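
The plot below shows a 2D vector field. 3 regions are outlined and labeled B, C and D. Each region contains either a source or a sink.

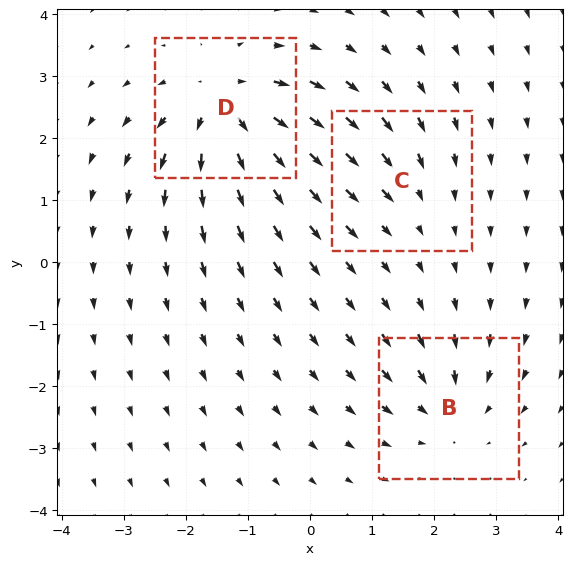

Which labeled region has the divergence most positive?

D

Divergence at each region's feature centre — B: about -4, C: about -2, D: about +6. Region D is most positive.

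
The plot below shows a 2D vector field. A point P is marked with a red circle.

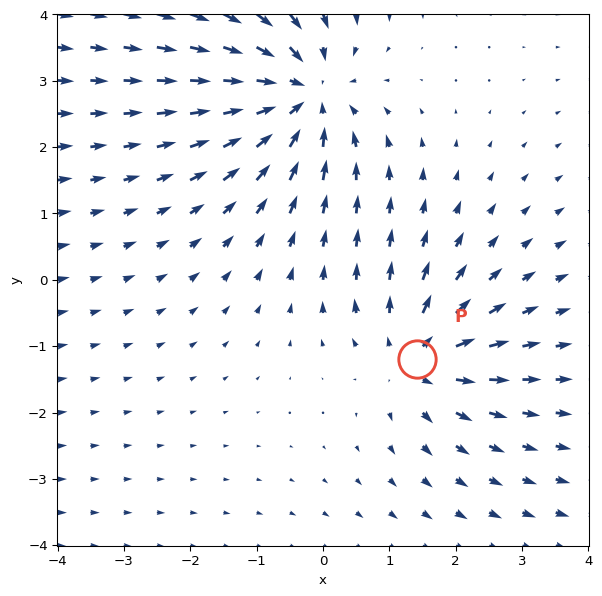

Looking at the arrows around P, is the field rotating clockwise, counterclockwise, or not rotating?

Near P at (1.4, -1.2) the arrows show no circulation. The curl there is ≈0.

not rotating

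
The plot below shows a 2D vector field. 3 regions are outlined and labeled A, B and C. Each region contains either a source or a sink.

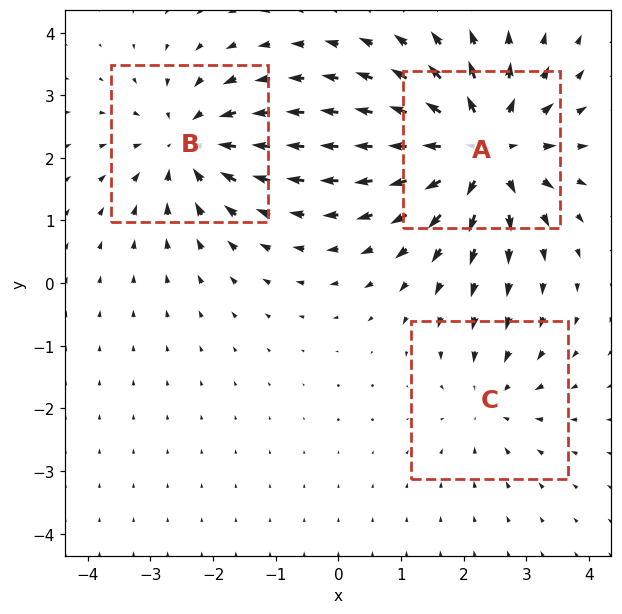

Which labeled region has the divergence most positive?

Divergence at each region's feature centre — A: about +5, B: about -4, C: about -2. Region A is most positive.

A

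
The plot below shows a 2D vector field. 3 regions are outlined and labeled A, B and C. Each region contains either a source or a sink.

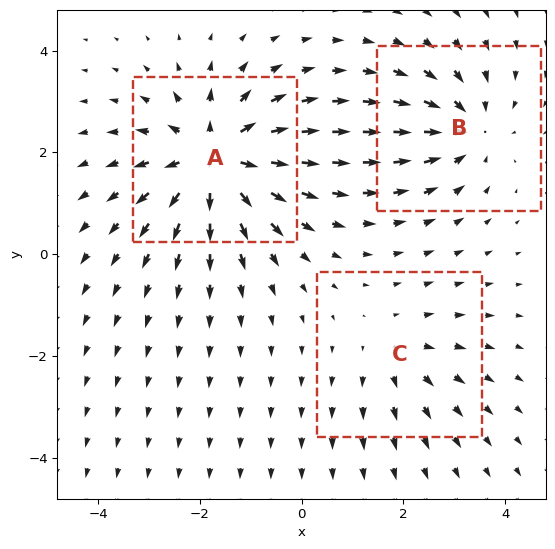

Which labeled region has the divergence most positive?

Divergence at each region's feature centre — A: about +5, B: about -3, C: about +2. Region A is most positive.

A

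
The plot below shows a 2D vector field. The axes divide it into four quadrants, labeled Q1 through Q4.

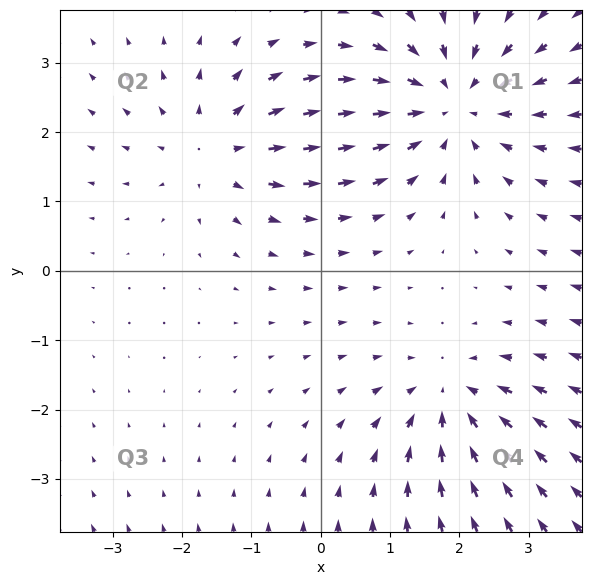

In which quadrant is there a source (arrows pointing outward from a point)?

Q2

The source sits at approximately (-1.5, 1.8), which lies in quadrant Q2. The divergence there is about +3, positive as expected for a source.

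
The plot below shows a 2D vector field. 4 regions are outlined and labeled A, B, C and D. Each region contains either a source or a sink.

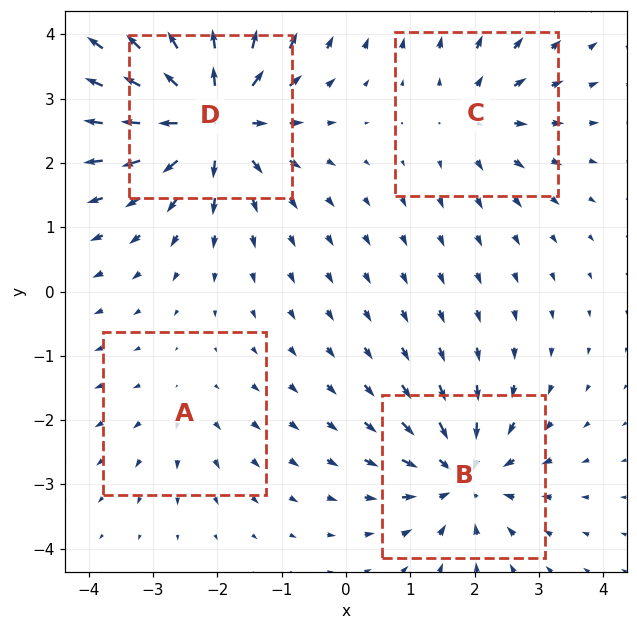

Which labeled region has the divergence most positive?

Divergence at each region's feature centre — A: about +2, B: about -6, C: about +4, D: about +9. Region D is most positive.

D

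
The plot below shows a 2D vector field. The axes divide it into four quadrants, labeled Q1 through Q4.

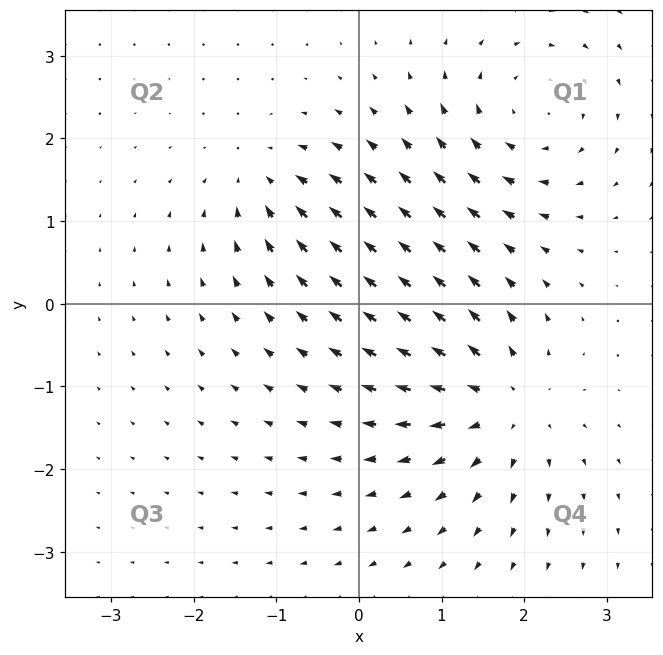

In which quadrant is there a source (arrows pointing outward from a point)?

The source sits at approximately (1.7, -1.2), which lies in quadrant Q4. The divergence there is about +5, positive as expected for a source.

Q4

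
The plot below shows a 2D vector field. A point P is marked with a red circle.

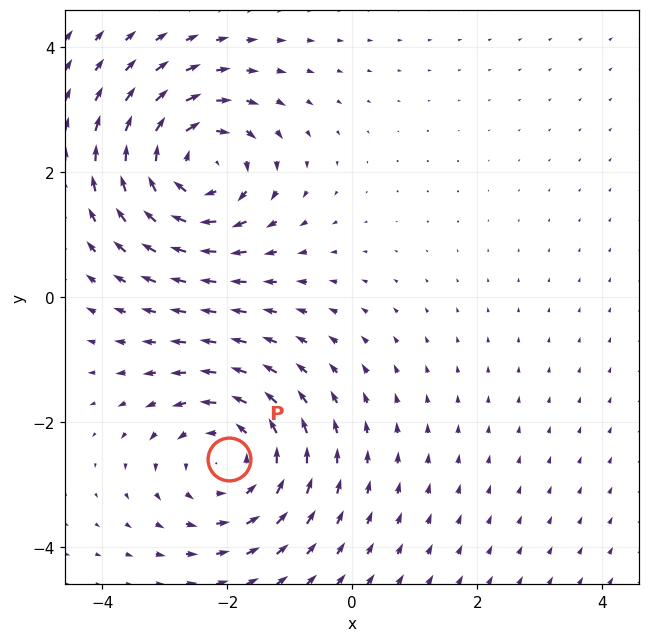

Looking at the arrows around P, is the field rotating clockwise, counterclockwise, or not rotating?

Near P at (-2.0, -2.6) the arrows circulate counterclockwise. The curl (z-component) there is about +3; positive curl means counterclockwise rotation.

counterclockwise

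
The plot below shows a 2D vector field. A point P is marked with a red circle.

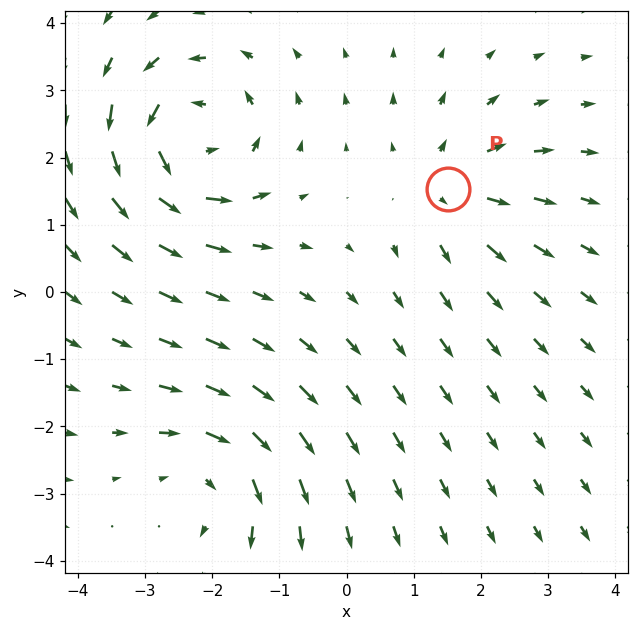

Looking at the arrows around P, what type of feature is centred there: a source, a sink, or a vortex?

At P (1.5, 1.5) the arrows spread outward. Divergence about +3, curl ≈0 — positive divergence with near-zero curl is a source.

source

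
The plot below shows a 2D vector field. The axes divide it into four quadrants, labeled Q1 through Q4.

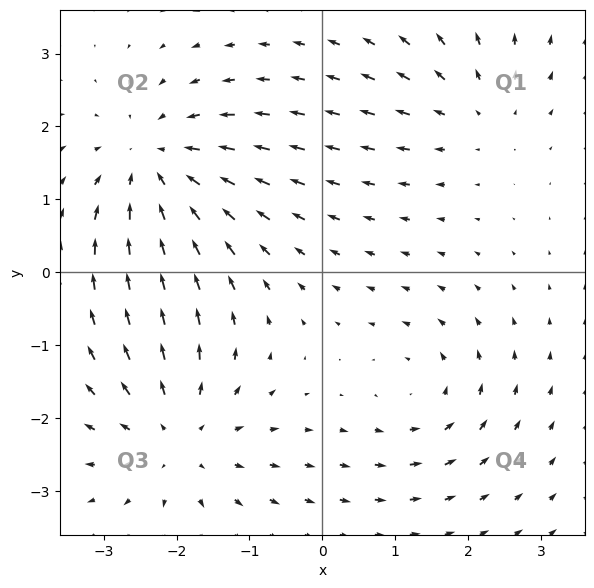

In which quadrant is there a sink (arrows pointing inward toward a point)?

Q2

The sink sits at approximately (-2.3, 1.5), which lies in quadrant Q2. The divergence there is about -5, negative as expected for a sink.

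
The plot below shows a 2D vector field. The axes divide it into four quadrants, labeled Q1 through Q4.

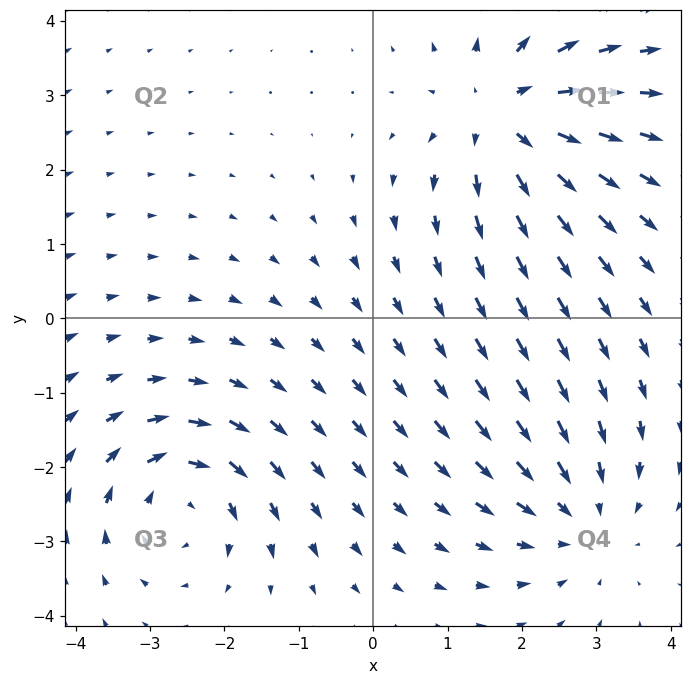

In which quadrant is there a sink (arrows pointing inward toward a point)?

The sink sits at approximately (2.8, -2.7), which lies in quadrant Q4. The divergence there is about -2, negative as expected for a sink.

Q4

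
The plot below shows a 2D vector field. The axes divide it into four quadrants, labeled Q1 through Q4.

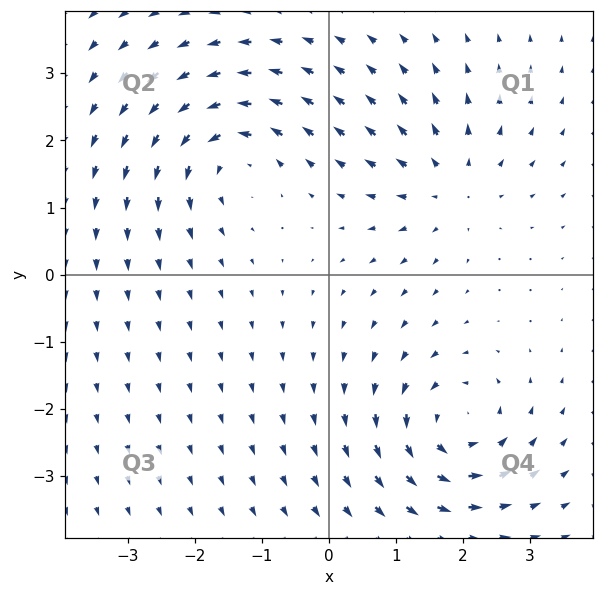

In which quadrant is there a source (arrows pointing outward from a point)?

The source sits at approximately (1.8, 1.3), which lies in quadrant Q1. The divergence there is about +4, positive as expected for a source.

Q1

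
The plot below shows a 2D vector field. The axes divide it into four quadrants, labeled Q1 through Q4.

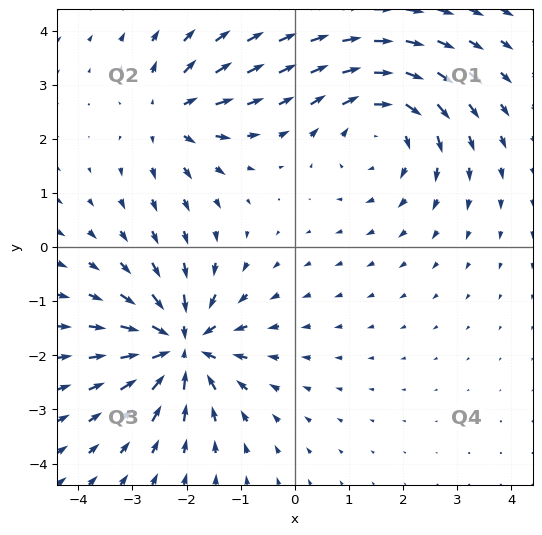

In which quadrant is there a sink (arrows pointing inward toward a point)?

The sink sits at approximately (-2.1, -1.8), which lies in quadrant Q3. The divergence there is about -6, negative as expected for a sink.

Q3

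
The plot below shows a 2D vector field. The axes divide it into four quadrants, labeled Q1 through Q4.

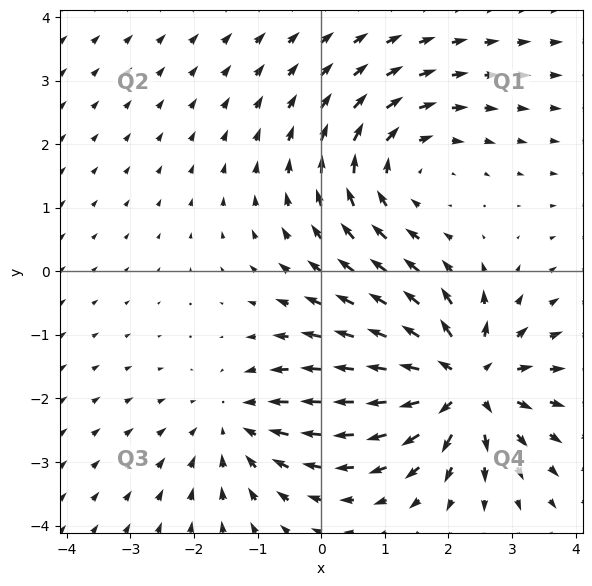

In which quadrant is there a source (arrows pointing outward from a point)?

Q4

The source sits at approximately (2.2, -1.7), which lies in quadrant Q4. The divergence there is about +6, positive as expected for a source.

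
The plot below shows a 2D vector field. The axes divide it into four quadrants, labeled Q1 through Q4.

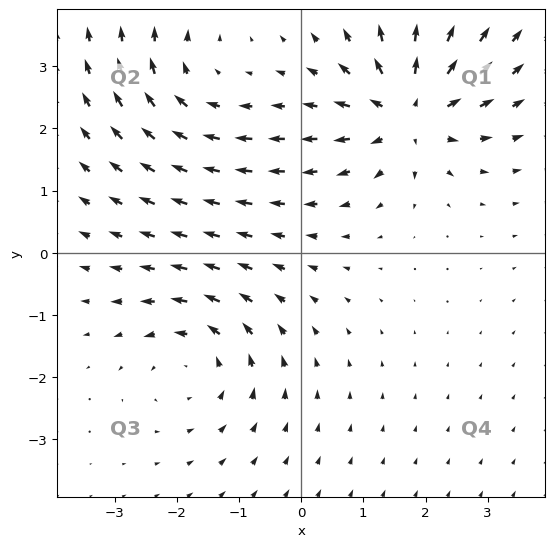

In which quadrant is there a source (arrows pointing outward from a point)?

The source sits at approximately (1.7, 2.3), which lies in quadrant Q1. The divergence there is about +5, positive as expected for a source.

Q1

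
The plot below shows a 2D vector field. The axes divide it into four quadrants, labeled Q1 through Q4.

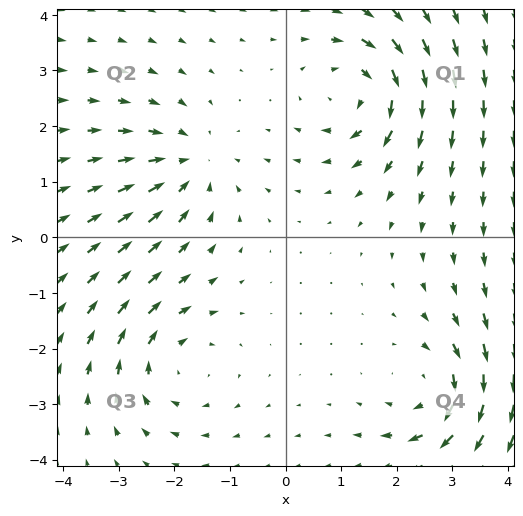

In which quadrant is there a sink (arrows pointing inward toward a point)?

Q2

The sink sits at approximately (-1.7, 1.3), which lies in quadrant Q2. The divergence there is about -3, negative as expected for a sink.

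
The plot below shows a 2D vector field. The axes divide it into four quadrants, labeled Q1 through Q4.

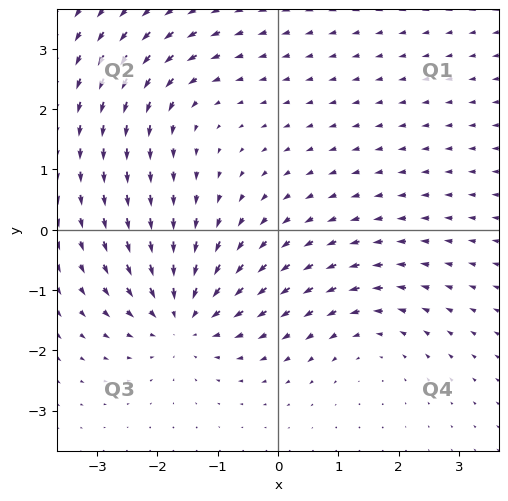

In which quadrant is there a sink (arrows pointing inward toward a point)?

The sink sits at approximately (-1.6, -1.4), which lies in quadrant Q3. The divergence there is about -5, negative as expected for a sink.

Q3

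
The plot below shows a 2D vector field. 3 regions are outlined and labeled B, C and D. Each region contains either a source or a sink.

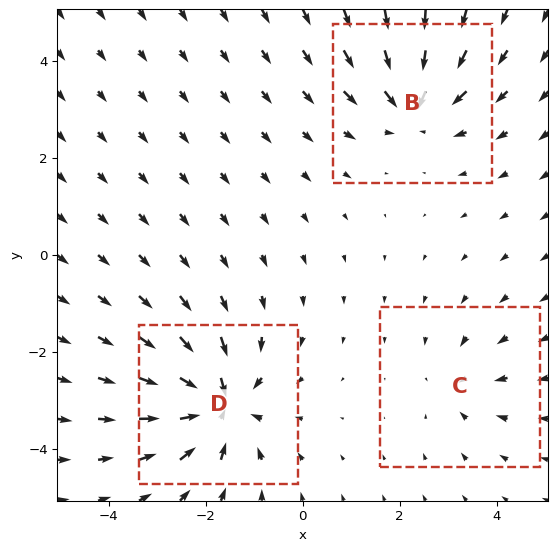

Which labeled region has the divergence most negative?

D

Divergence at each region's feature centre — B: about -4, C: about -2, D: about -5. Region D is most negative.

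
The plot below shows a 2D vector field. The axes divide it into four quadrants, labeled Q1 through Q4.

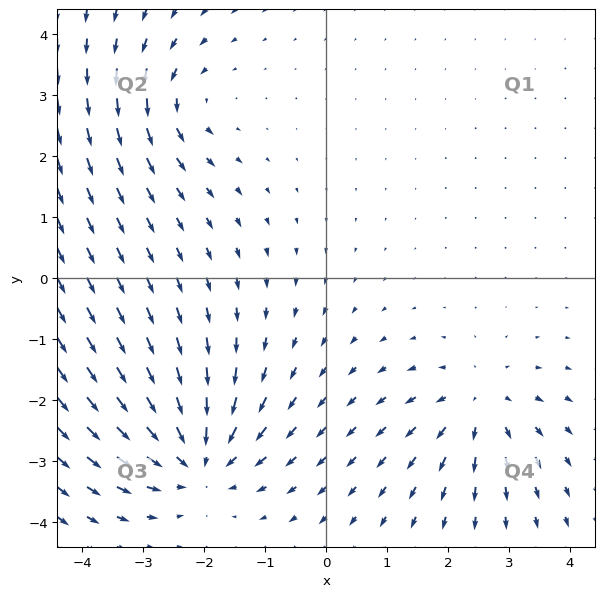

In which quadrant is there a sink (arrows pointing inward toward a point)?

Q3

The sink sits at approximately (-2.1, -3.0), which lies in quadrant Q3. The divergence there is about -5, negative as expected for a sink.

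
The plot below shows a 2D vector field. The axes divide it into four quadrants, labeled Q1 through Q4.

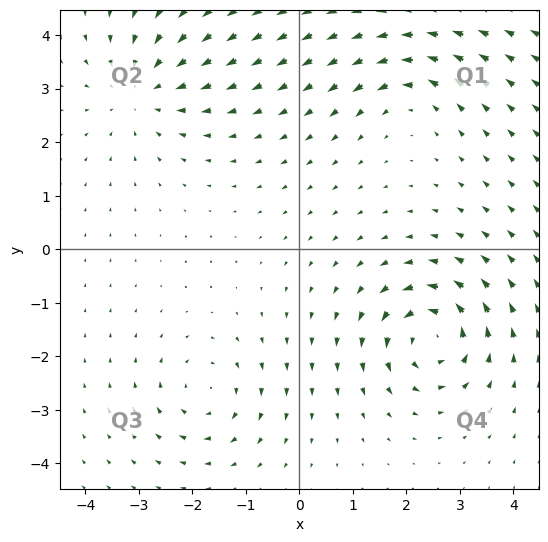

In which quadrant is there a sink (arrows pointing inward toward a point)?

Q2

The sink sits at approximately (-2.9, 3.0), which lies in quadrant Q2. The divergence there is about -4, negative as expected for a sink.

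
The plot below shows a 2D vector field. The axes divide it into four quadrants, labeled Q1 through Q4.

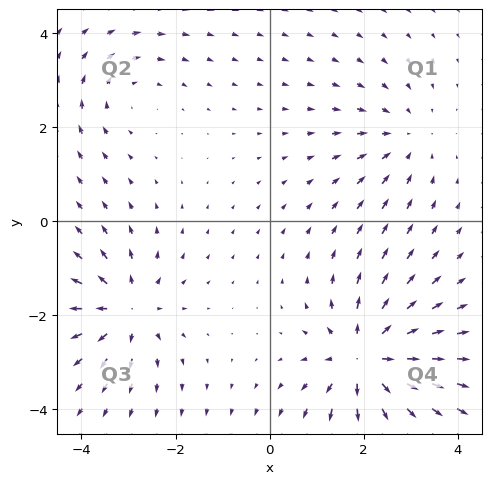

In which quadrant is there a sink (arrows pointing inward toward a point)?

Q1

The sink sits at approximately (2.9, 1.7), which lies in quadrant Q1. The divergence there is about -2, negative as expected for a sink.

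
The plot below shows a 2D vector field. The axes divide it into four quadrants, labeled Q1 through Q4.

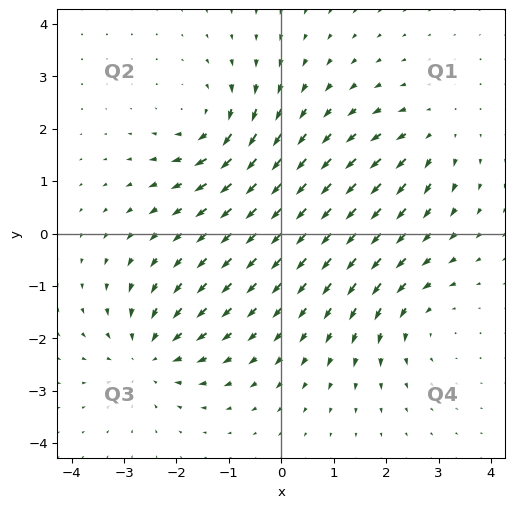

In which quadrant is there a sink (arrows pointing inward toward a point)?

Q3

The sink sits at approximately (-2.5, -2.3), which lies in quadrant Q3. The divergence there is about -5, negative as expected for a sink.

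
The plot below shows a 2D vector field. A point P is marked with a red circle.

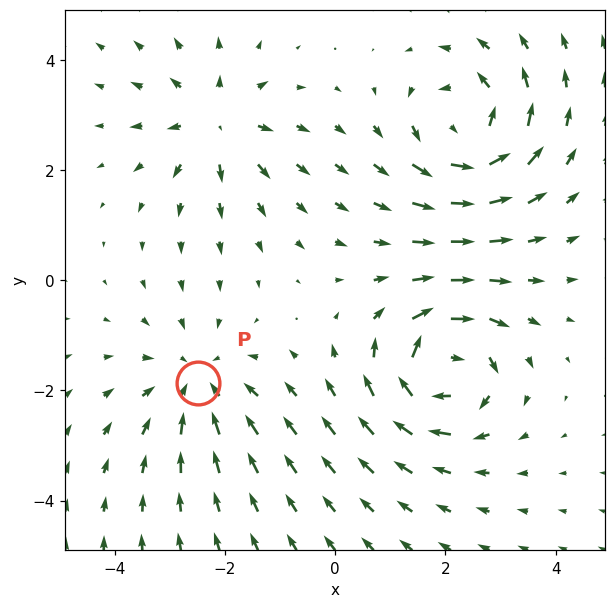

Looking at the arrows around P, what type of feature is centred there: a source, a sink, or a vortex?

At P (-2.5, -1.9) the arrows converge inward. Divergence about -3, curl ≈0 — negative divergence with near-zero curl is a sink.

sink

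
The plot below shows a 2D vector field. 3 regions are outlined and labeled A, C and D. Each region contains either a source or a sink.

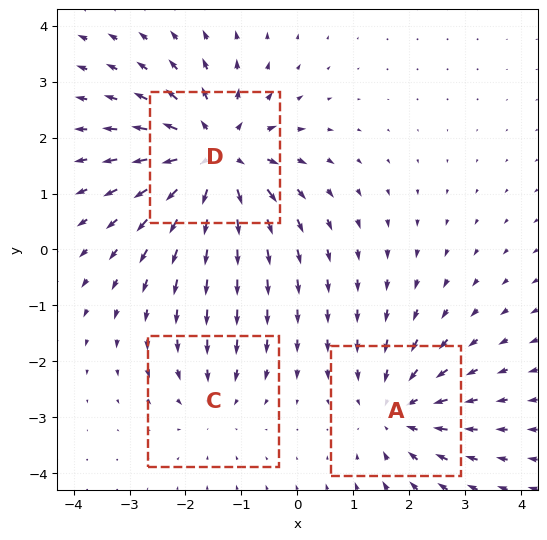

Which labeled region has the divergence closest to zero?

Divergence at each region's feature centre — A: about -3, C: about -2, D: about +5. Region C is closest to zero.

C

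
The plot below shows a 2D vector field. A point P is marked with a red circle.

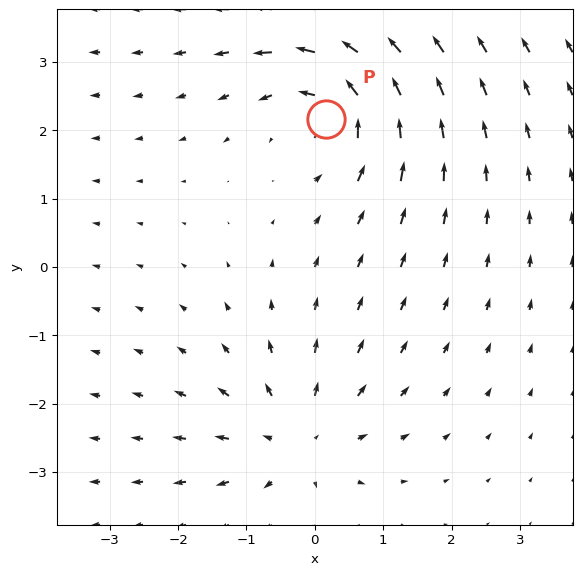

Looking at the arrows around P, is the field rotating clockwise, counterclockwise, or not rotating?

counterclockwise

Near P at (0.2, 2.2) the arrows circulate counterclockwise. The curl (z-component) there is about +5; positive curl means counterclockwise rotation.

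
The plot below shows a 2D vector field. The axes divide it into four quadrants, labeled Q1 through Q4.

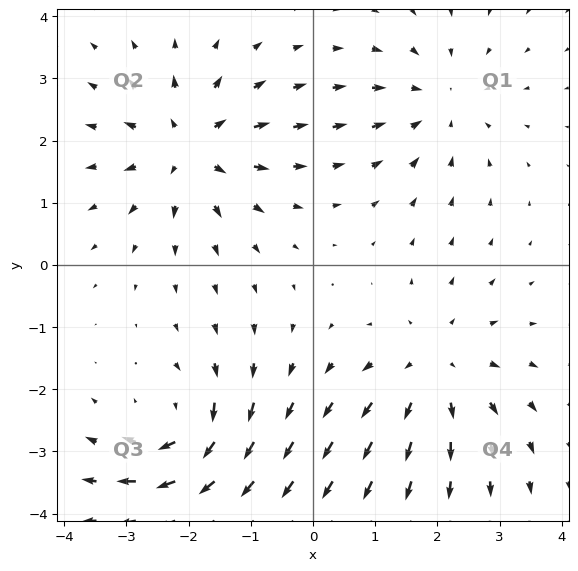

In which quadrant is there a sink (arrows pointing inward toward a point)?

Q1

The sink sits at approximately (2.0, 2.6), which lies in quadrant Q1. The divergence there is about -3, negative as expected for a sink.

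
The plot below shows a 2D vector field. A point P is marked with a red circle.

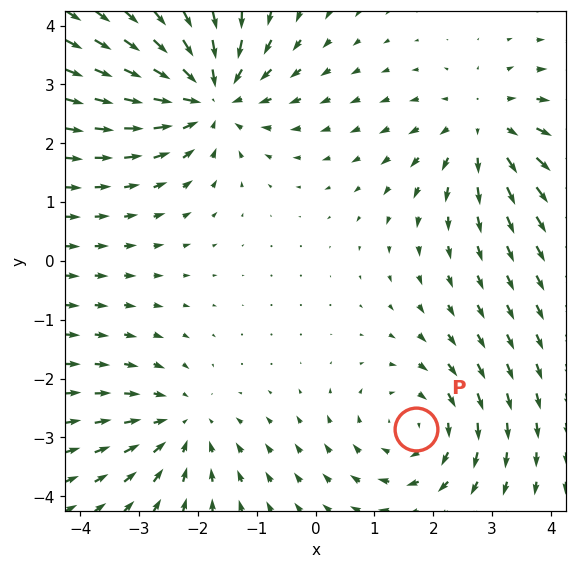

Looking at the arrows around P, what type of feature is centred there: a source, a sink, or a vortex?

vortex

At P (1.7, -2.9) the arrows circulate clockwise. Divergence ≈0, curl about -3 — near-zero divergence with nonzero curl is a vortex.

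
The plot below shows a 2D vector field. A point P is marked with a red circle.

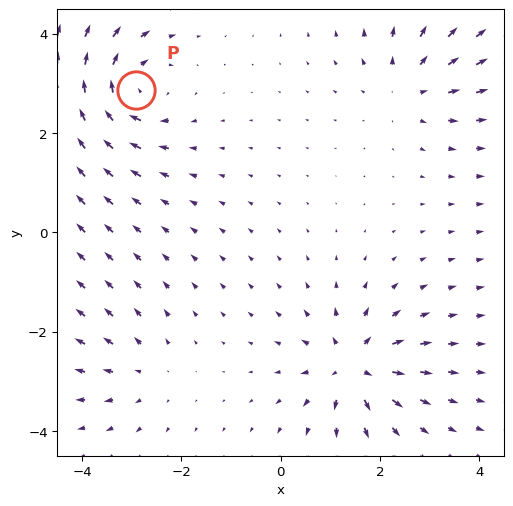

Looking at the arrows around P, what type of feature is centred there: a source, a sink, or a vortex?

At P (-2.9, 2.9) the arrows circulate clockwise. Divergence ≈0, curl about -6 — near-zero divergence with nonzero curl is a vortex.

vortex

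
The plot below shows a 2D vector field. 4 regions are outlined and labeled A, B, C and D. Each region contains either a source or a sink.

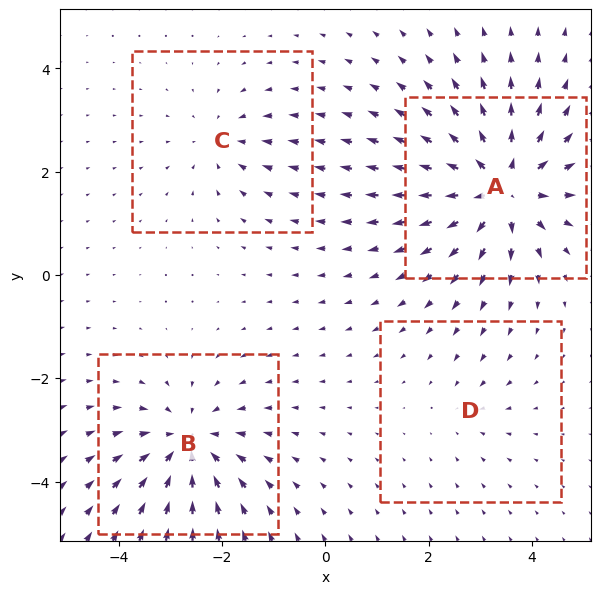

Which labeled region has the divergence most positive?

A

Divergence at each region's feature centre — A: about +7, B: about -6, C: about -3, D: about -2. Region A is most positive.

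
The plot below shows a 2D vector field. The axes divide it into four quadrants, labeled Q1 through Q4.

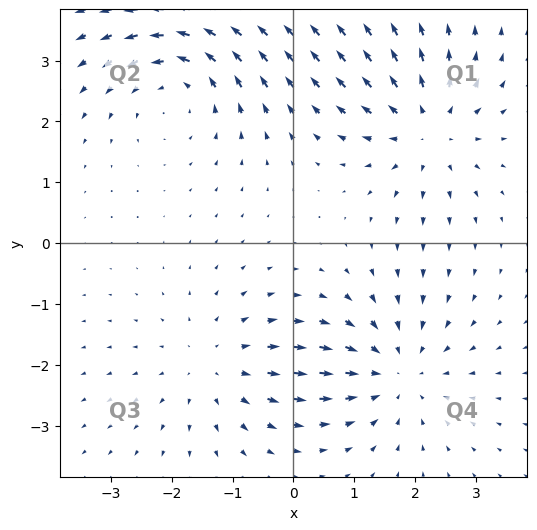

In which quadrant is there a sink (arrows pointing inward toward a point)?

Q4

The sink sits at approximately (1.7, -2.1), which lies in quadrant Q4. The divergence there is about -3, negative as expected for a sink.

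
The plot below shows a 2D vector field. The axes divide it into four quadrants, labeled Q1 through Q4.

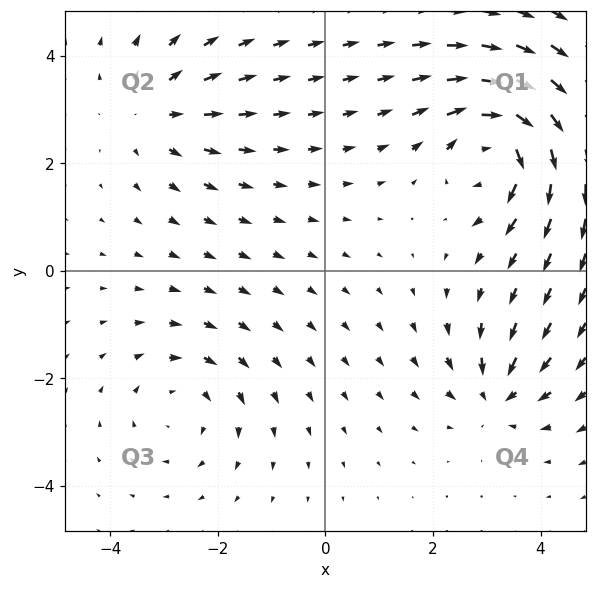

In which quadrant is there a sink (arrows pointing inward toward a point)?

Q4

The sink sits at approximately (3.2, -2.3), which lies in quadrant Q4. The divergence there is about -4, negative as expected for a sink.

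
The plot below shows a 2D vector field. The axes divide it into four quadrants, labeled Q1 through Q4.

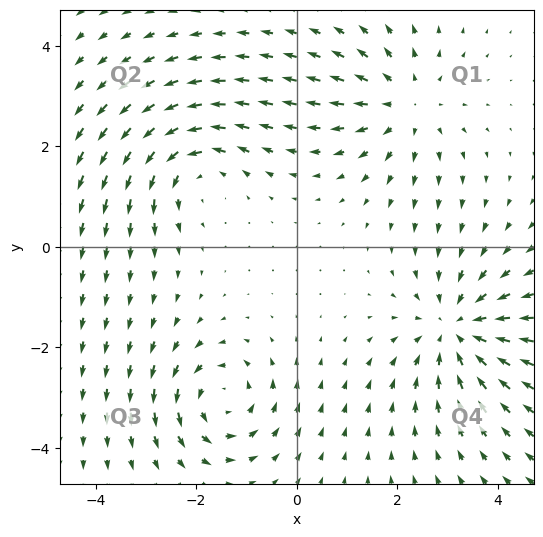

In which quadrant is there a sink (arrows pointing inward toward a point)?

Q4

The sink sits at approximately (3.2, -1.6), which lies in quadrant Q4. The divergence there is about -3, negative as expected for a sink.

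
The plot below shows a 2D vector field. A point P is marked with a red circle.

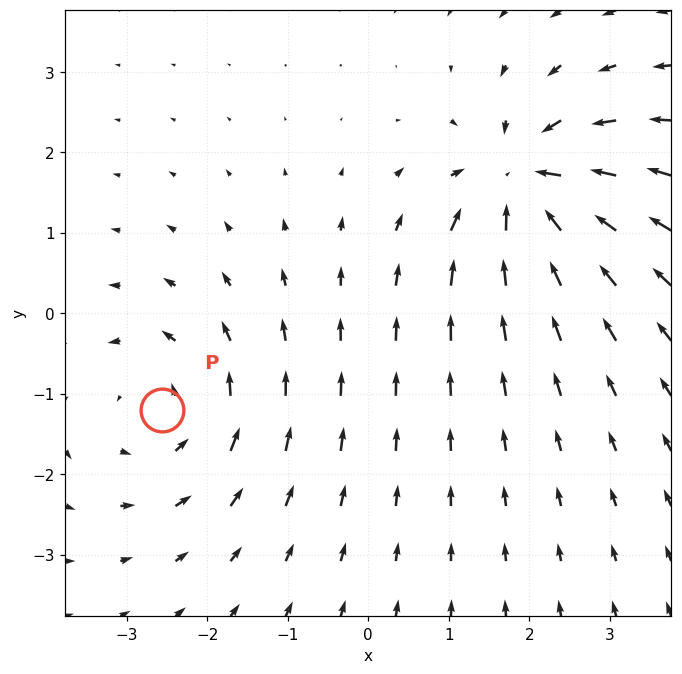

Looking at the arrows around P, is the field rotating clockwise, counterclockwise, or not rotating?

counterclockwise

Near P at (-2.6, -1.2) the arrows circulate counterclockwise. The curl (z-component) there is about +4; positive curl means counterclockwise rotation.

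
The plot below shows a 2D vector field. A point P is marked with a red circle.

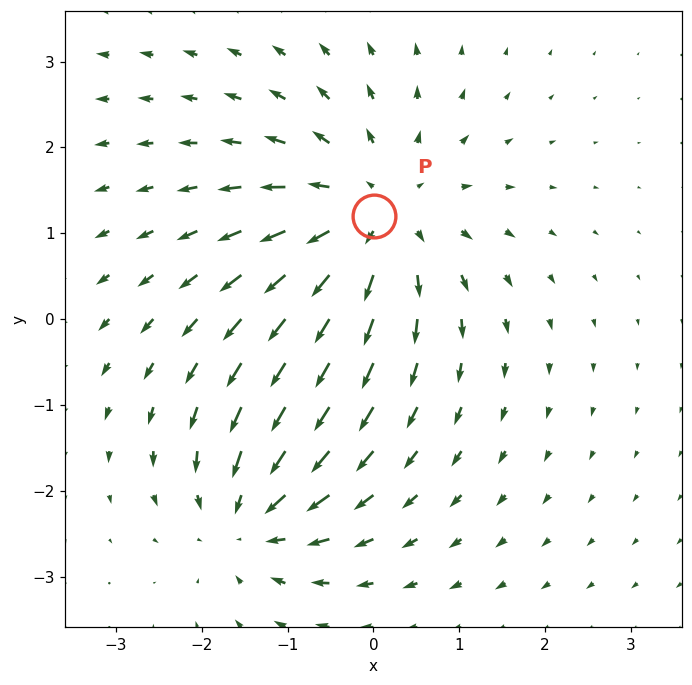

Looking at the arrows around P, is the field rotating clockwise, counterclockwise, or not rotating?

not rotating

Near P at (0.0, 1.2) the arrows show no circulation. The curl there is ≈0.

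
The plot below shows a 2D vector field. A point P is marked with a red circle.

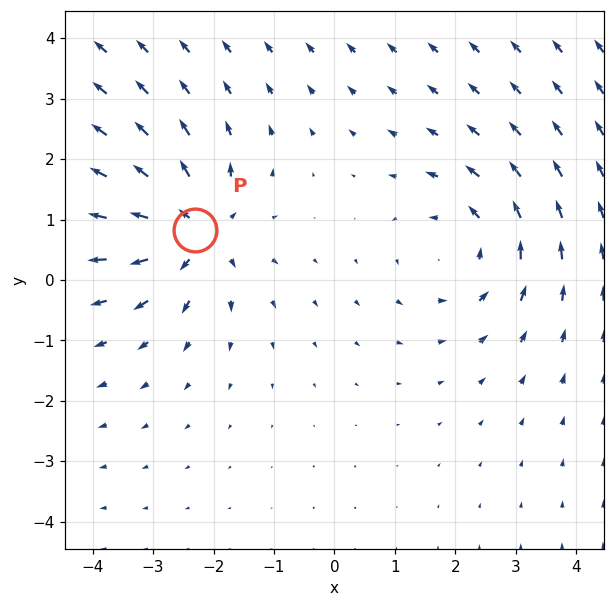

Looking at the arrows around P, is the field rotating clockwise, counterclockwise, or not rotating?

not rotating

Near P at (-2.3, 0.8) the arrows show no circulation. The curl there is ≈0.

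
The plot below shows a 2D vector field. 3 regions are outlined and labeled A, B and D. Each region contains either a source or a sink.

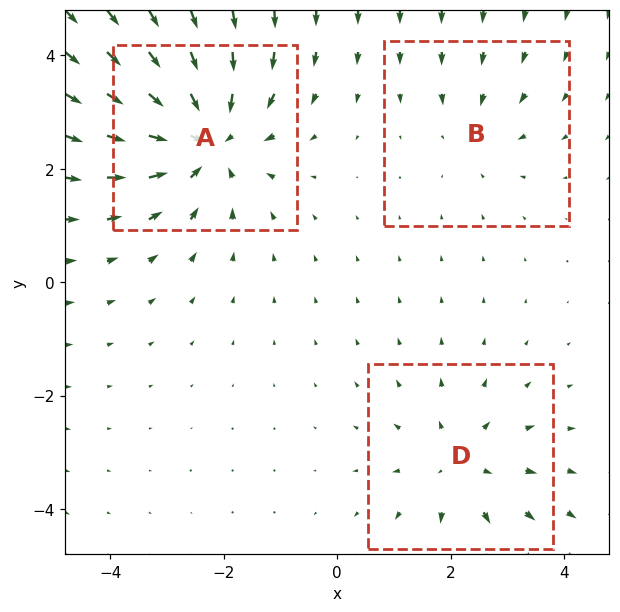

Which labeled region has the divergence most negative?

A

Divergence at each region's feature centre — A: about -5, B: about -2, D: about +3. Region A is most negative.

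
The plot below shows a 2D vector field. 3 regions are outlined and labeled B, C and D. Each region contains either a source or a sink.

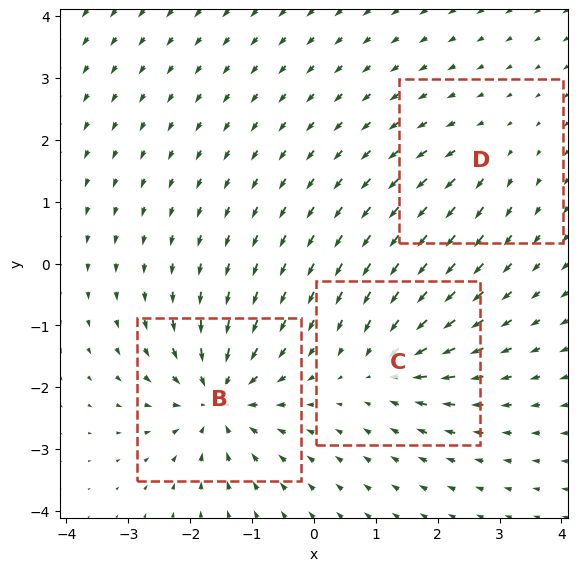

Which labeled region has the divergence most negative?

B

Divergence at each region's feature centre — B: about -6, C: about -4, D: about +2. Region B is most negative.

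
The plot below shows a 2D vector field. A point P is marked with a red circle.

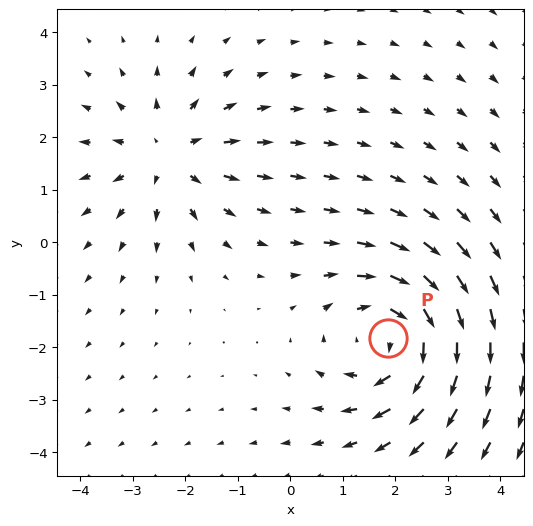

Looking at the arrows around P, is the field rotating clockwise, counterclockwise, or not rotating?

clockwise

Near P at (1.9, -1.8) the arrows circulate clockwise. The curl (z-component) there is about -4; negative curl means clockwise rotation.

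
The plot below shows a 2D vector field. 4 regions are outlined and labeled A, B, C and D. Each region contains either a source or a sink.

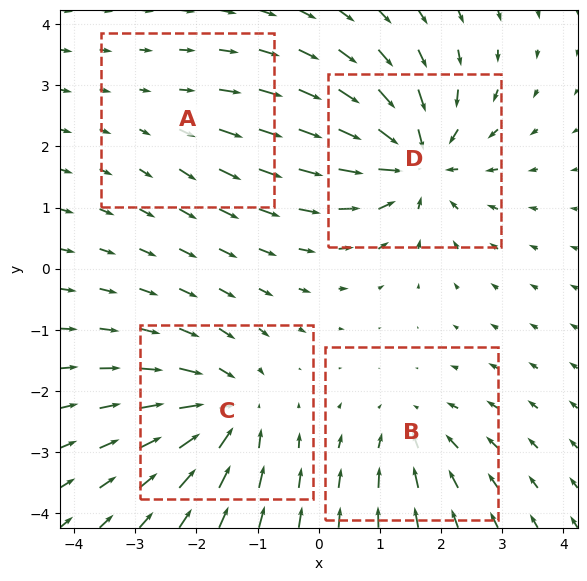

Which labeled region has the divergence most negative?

D

Divergence at each region's feature centre — A: about +2, B: about -4, C: about -6, D: about -7. Region D is most negative.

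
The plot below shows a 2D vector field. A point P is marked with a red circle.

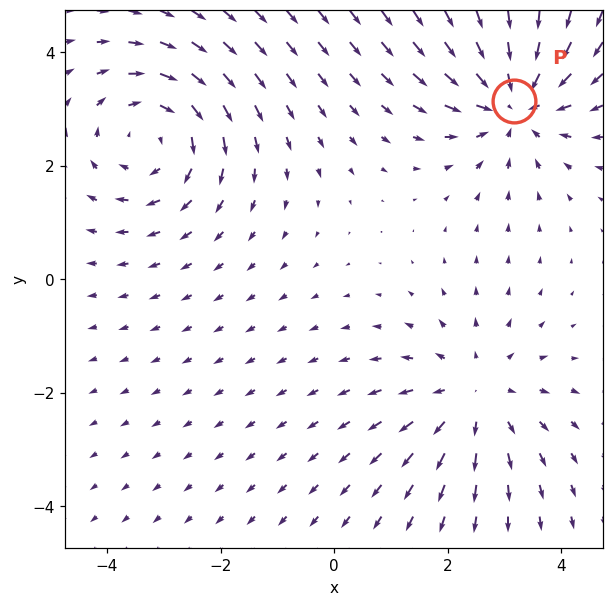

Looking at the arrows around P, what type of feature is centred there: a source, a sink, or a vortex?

sink

At P (3.2, 3.1) the arrows converge inward. Divergence about -5, curl ≈0 — negative divergence with near-zero curl is a sink.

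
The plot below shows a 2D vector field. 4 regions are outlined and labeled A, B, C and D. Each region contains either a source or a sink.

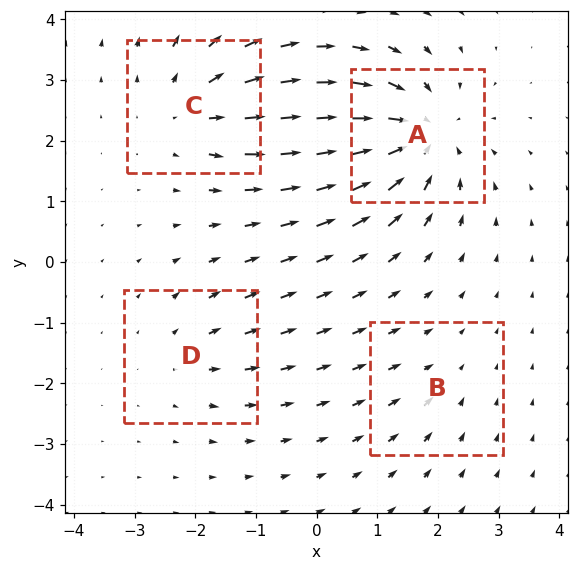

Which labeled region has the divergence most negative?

Divergence at each region's feature centre — A: about -7, B: about -2, C: about +5, D: about +3. Region A is most negative.

A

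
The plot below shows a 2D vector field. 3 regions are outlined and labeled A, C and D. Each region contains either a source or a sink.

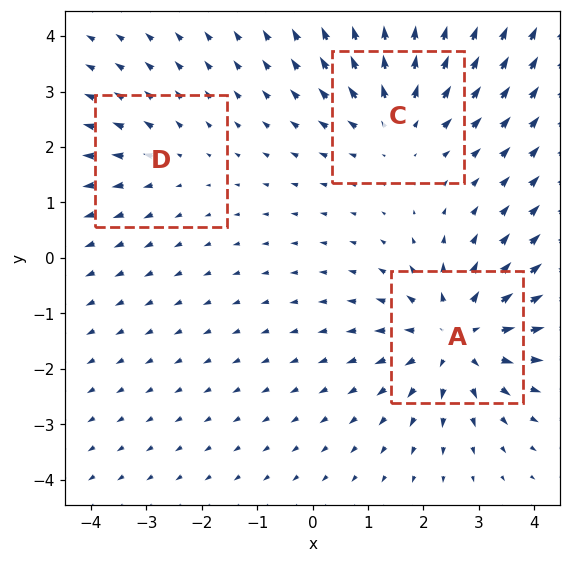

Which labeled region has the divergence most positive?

Divergence at each region's feature centre — A: about +4, C: about +3, D: about +2. Region A is most positive.

A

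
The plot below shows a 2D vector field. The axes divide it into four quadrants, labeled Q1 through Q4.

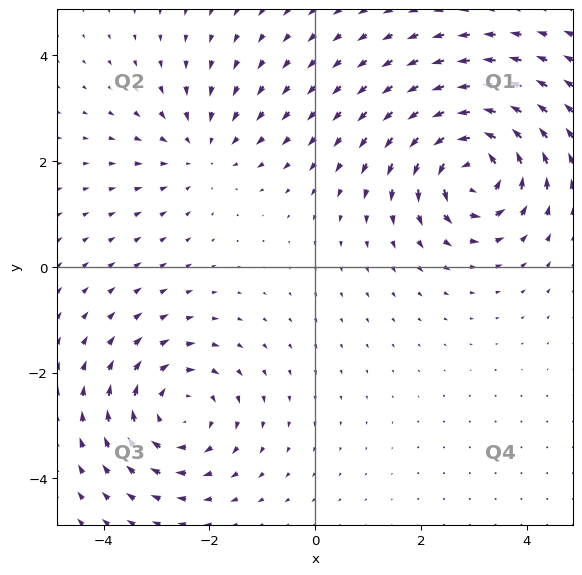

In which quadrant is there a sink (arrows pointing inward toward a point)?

The sink sits at approximately (-2.1, 2.2), which lies in quadrant Q2. The divergence there is about -3, negative as expected for a sink.

Q2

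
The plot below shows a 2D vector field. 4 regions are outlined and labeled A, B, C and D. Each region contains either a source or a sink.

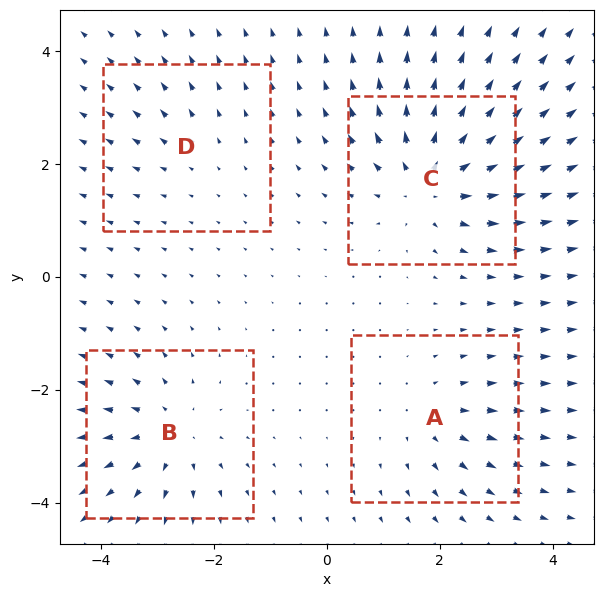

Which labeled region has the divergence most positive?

C

Divergence at each region's feature centre — A: about +4, B: about +5, C: about +7, D: about +2. Region C is most positive.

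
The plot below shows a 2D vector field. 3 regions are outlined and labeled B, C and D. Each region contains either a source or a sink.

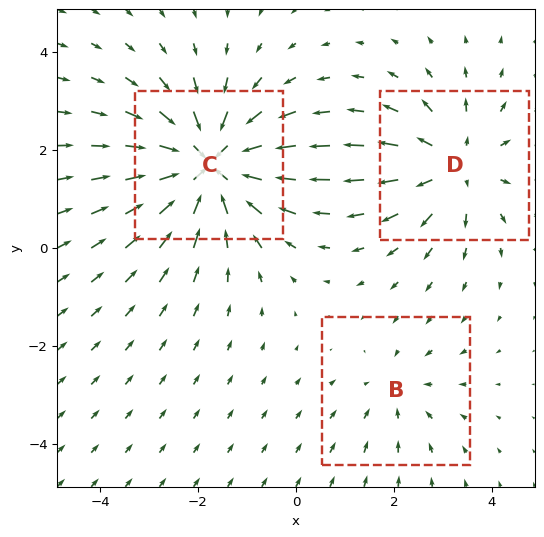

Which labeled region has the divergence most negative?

Divergence at each region's feature centre — B: about -2, C: about -5, D: about +3. Region C is most negative.

C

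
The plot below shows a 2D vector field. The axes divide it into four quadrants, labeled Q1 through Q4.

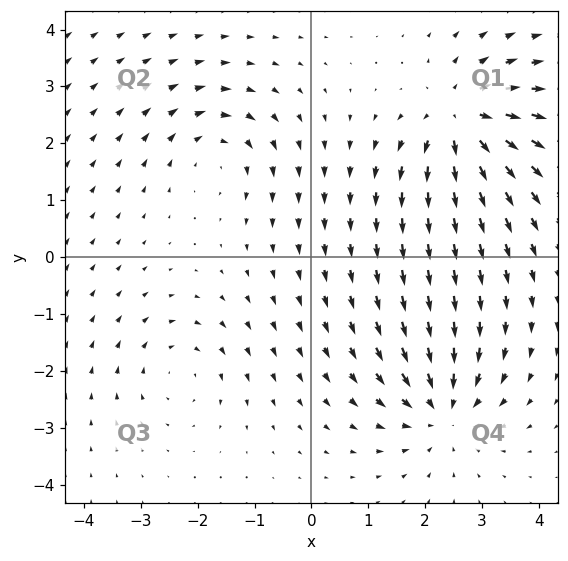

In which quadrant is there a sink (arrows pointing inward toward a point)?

The sink sits at approximately (2.3, -2.7), which lies in quadrant Q4. The divergence there is about -5, negative as expected for a sink.

Q4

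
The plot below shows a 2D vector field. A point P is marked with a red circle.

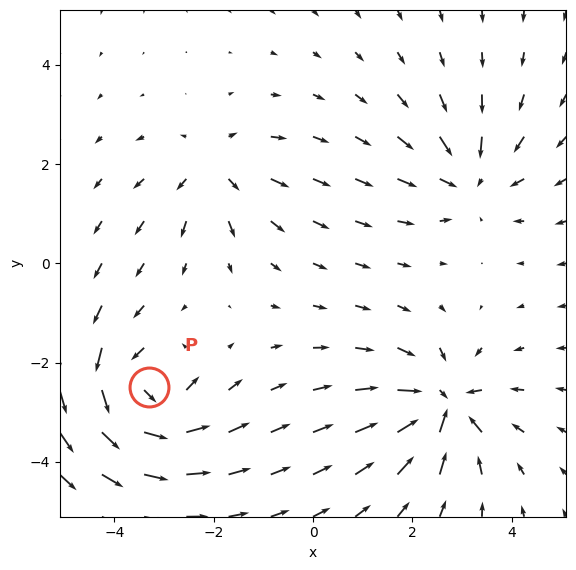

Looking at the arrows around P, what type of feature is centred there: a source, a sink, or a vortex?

At P (-3.3, -2.5) the arrows circulate counterclockwise. Divergence ≈0, curl about +5 — near-zero divergence with nonzero curl is a vortex.

vortex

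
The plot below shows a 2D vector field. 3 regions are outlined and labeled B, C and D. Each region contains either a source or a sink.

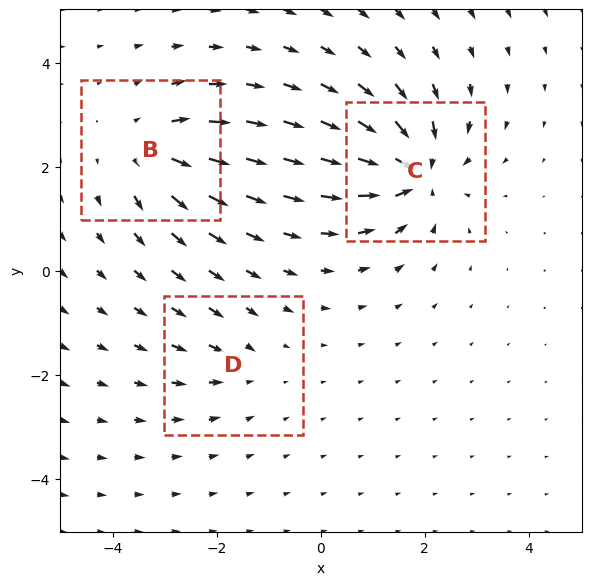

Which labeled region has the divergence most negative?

C

Divergence at each region's feature centre — B: about +4, C: about -6, D: about -2. Region C is most negative.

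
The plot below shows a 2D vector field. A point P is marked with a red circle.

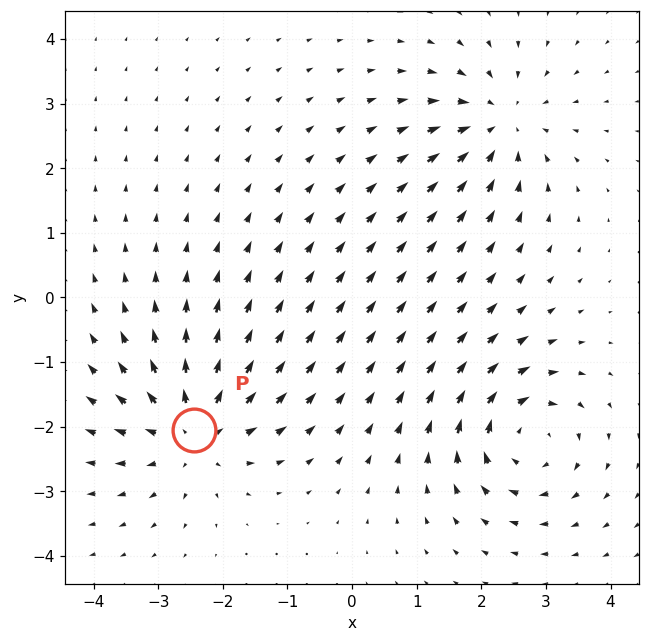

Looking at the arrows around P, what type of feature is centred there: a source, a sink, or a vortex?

At P (-2.4, -2.1) the arrows spread outward. Divergence about +6, curl ≈0 — positive divergence with near-zero curl is a source.

source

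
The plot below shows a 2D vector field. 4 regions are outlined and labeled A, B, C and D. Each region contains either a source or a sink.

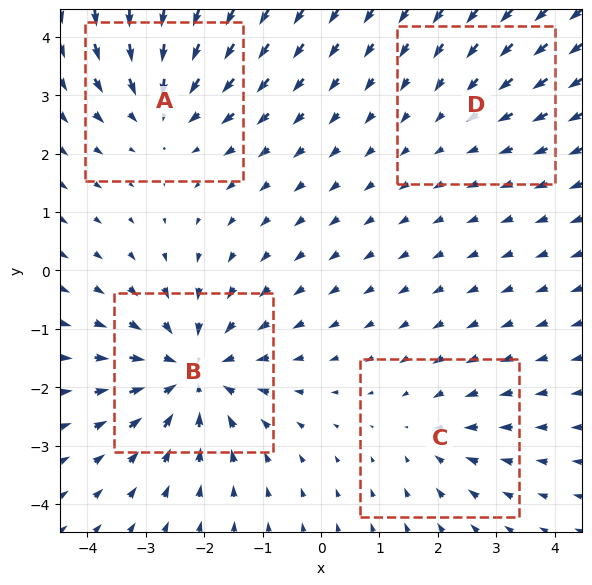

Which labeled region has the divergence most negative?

Divergence at each region's feature centre — A: about -4, B: about -6, C: about -3, D: about -2. Region B is most negative.

B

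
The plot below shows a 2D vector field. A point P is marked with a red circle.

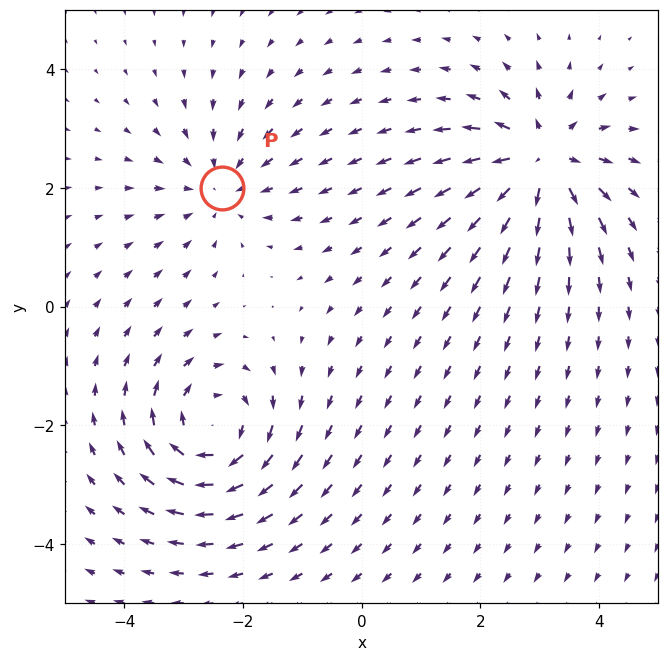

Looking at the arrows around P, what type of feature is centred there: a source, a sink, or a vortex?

At P (-2.4, 2.0) the arrows converge inward. Divergence about -3, curl ≈0 — negative divergence with near-zero curl is a sink.

sink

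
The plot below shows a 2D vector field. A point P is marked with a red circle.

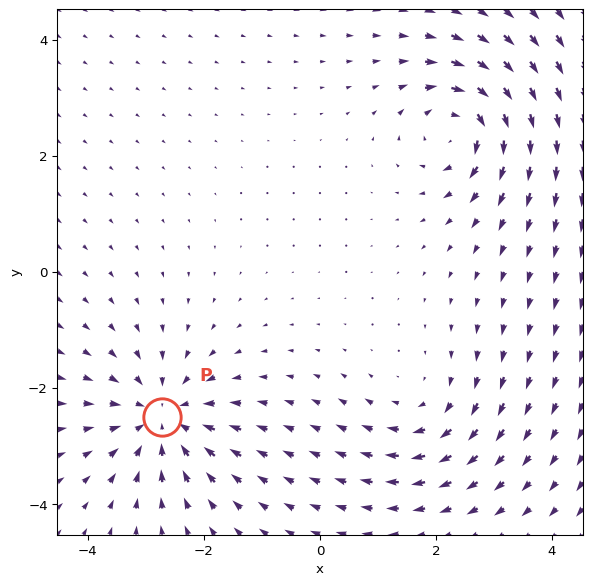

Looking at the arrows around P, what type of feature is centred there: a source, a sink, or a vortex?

At P (-2.7, -2.5) the arrows converge inward. Divergence about -5, curl ≈0 — negative divergence with near-zero curl is a sink.

sink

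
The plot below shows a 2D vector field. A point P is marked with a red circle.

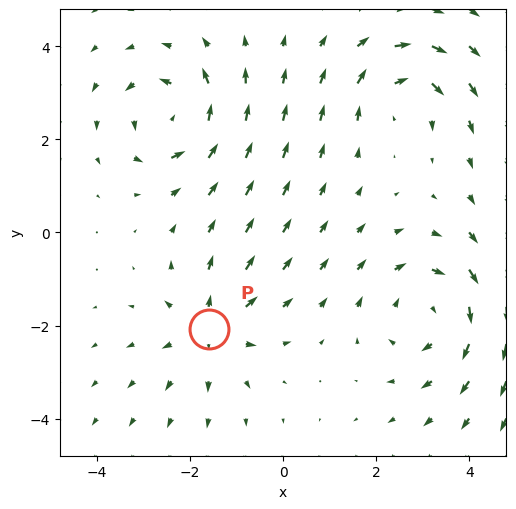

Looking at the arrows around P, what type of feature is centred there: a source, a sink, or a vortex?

At P (-1.6, -2.1) the arrows spread outward. Divergence about +4, curl ≈0 — positive divergence with near-zero curl is a source.

source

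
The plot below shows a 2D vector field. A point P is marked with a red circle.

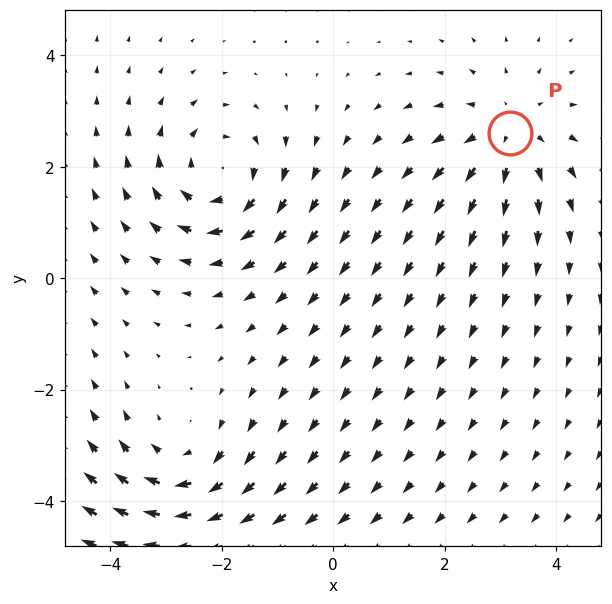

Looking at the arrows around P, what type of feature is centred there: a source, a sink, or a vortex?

At P (3.2, 2.6) the arrows spread outward. Divergence about +4, curl ≈0 — positive divergence with near-zero curl is a source.

source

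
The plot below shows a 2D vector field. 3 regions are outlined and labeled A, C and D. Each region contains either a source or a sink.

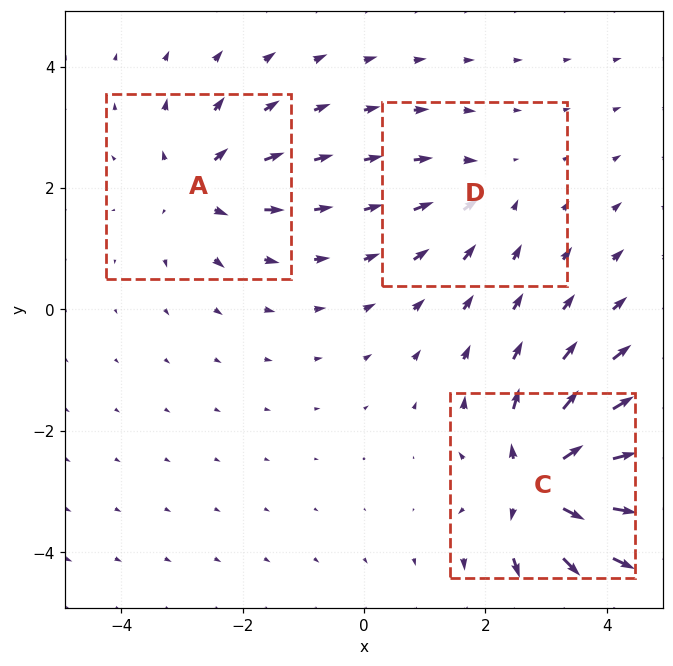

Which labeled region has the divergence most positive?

Divergence at each region's feature centre — A: about +4, C: about +6, D: about -2. Region C is most positive.

C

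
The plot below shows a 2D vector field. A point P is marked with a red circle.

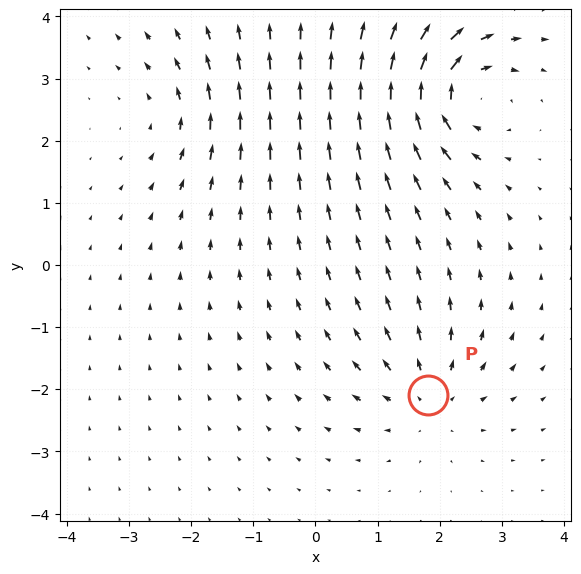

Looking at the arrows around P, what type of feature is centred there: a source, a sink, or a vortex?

source

At P (1.8, -2.1) the arrows spread outward. Divergence about +4, curl ≈0 — positive divergence with near-zero curl is a source.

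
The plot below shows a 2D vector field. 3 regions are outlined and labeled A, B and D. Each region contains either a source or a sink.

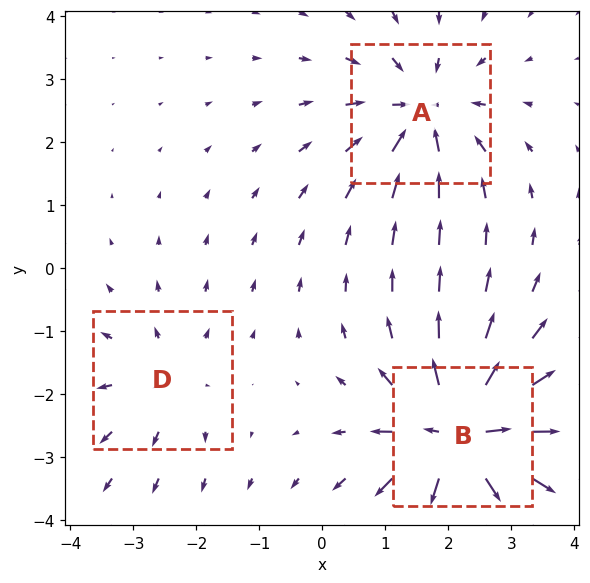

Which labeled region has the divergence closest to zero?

D

Divergence at each region's feature centre — A: about -4, B: about +6, D: about +2. Region D is closest to zero.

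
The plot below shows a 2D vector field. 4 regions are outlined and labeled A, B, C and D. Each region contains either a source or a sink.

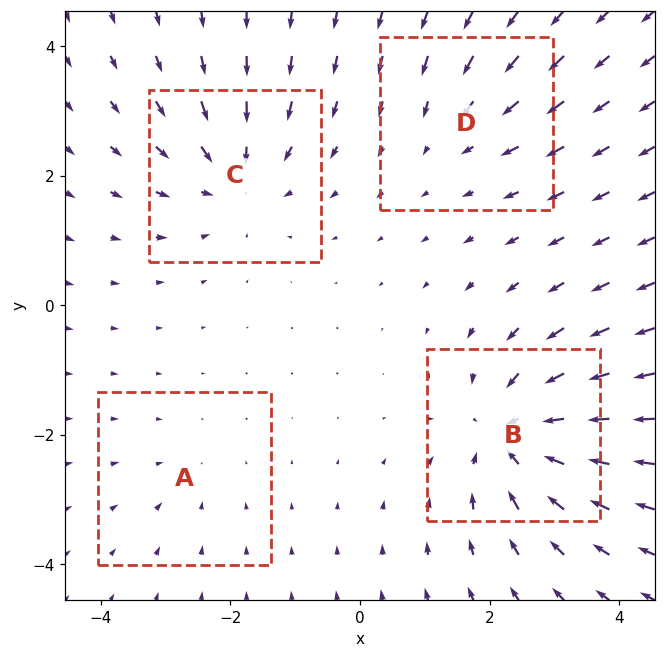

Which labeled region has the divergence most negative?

Divergence at each region's feature centre — A: about -2, B: about -6, C: about -5, D: about -3. Region B is most negative.

B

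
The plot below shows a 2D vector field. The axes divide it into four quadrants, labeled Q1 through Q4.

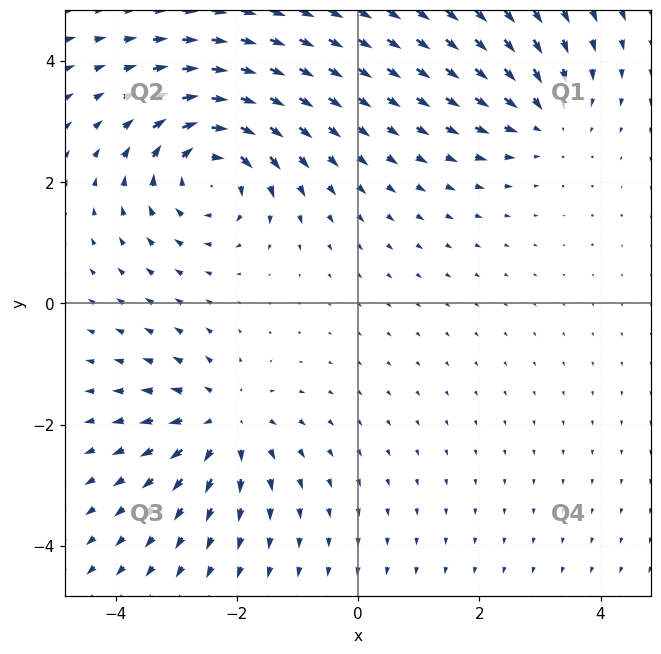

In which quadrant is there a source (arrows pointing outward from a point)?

The source sits at approximately (-2.2, -2.0), which lies in quadrant Q3. The divergence there is about +4, positive as expected for a source.

Q3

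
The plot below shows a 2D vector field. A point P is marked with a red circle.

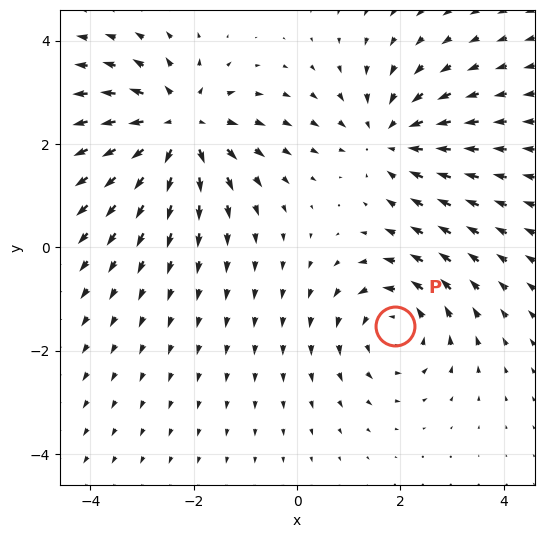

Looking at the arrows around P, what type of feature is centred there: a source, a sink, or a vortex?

vortex

At P (1.9, -1.5) the arrows circulate counterclockwise. Divergence ≈0, curl about +3 — near-zero divergence with nonzero curl is a vortex.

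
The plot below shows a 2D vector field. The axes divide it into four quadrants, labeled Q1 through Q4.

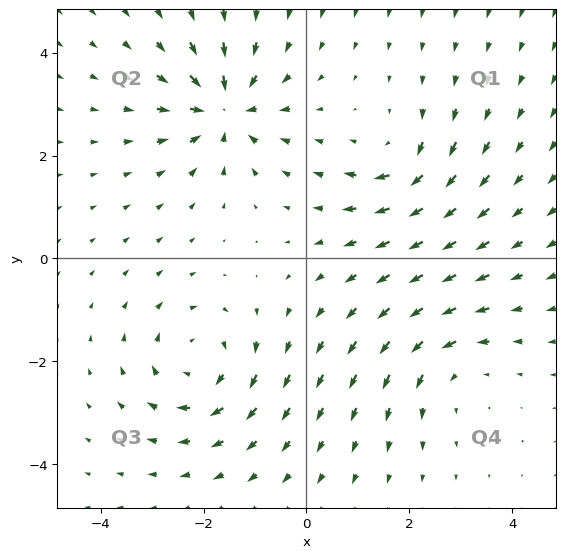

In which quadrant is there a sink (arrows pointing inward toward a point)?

The sink sits at approximately (-1.6, 2.9), which lies in quadrant Q2. The divergence there is about -5, negative as expected for a sink.

Q2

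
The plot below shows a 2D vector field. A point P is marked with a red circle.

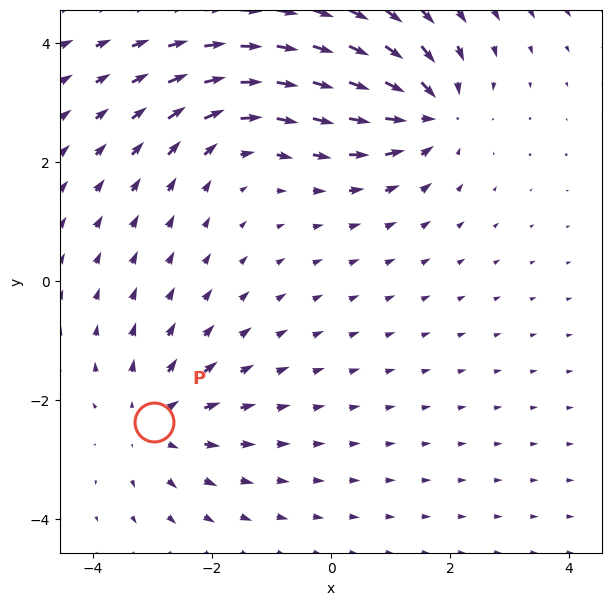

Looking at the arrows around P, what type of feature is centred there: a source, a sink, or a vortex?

source

At P (-3.0, -2.4) the arrows spread outward. Divergence about +3, curl ≈0 — positive divergence with near-zero curl is a source.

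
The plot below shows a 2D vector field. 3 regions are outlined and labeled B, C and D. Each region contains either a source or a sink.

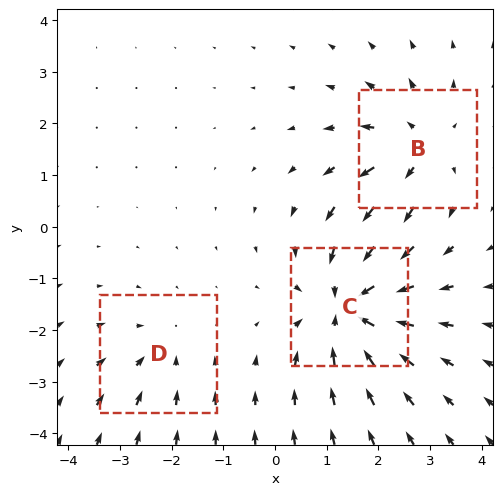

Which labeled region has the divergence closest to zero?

D

Divergence at each region's feature centre — B: about +3, C: about -5, D: about -2. Region D is closest to zero.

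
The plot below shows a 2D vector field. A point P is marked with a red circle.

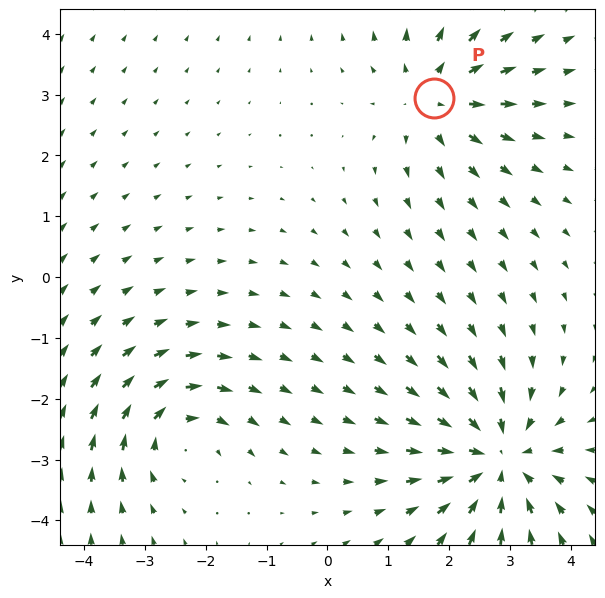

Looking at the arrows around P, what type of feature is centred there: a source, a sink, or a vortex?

source

At P (1.8, 2.9) the arrows spread outward. Divergence about +4, curl ≈0 — positive divergence with near-zero curl is a source.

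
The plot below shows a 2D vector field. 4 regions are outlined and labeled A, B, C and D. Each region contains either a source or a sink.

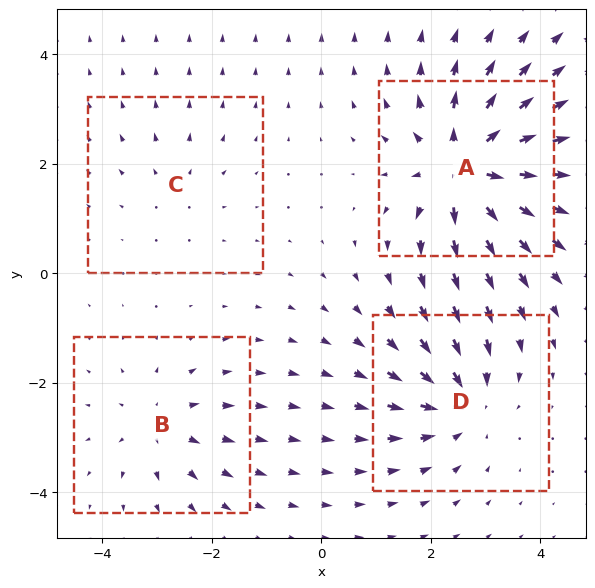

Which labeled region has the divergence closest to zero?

C

Divergence at each region's feature centre — A: about +7, B: about +4, C: about +2, D: about -5. Region C is closest to zero.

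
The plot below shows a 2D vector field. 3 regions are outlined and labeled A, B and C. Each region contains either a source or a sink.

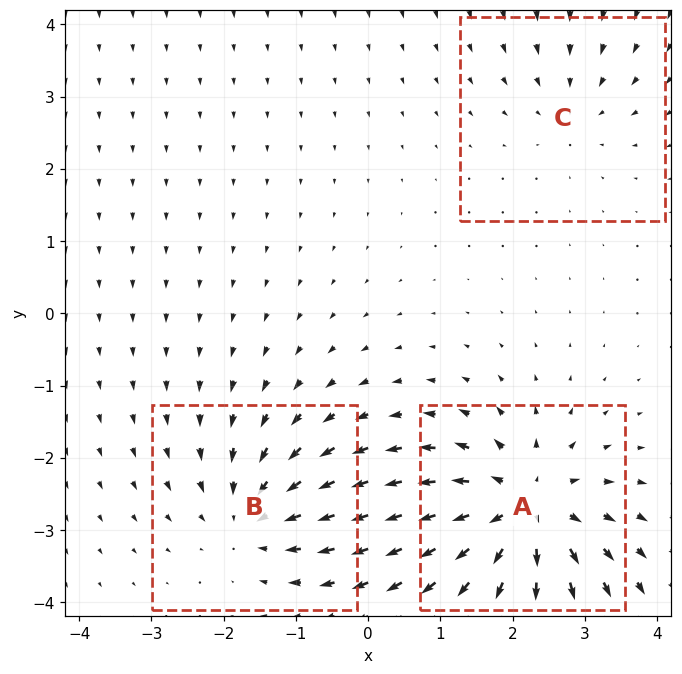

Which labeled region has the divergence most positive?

A

Divergence at each region's feature centre — A: about +5, B: about -3, C: about -2. Region A is most positive.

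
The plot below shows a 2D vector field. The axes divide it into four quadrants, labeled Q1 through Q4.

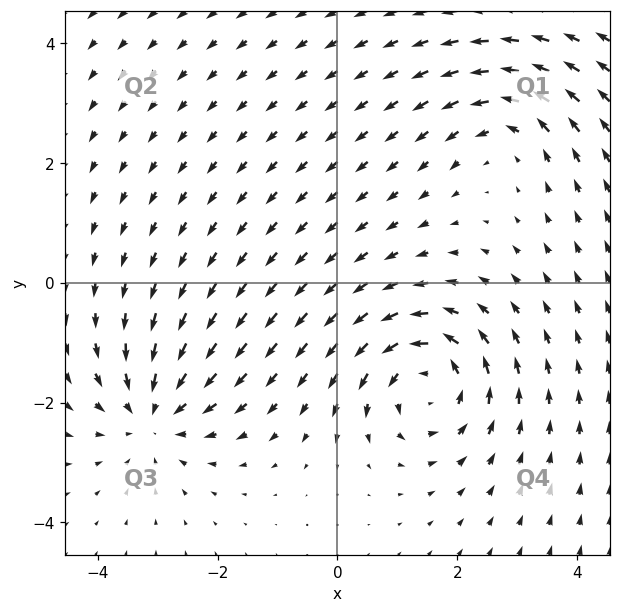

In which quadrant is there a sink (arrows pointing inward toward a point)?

The sink sits at approximately (-3.1, -2.2), which lies in quadrant Q3. The divergence there is about -4, negative as expected for a sink.

Q3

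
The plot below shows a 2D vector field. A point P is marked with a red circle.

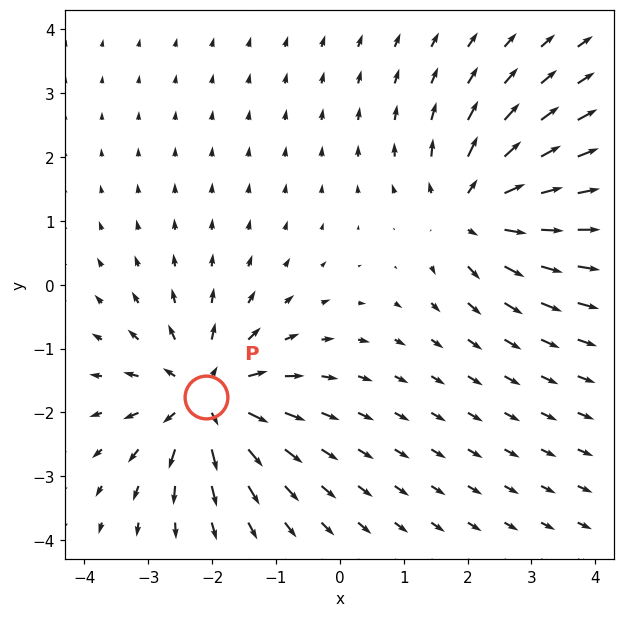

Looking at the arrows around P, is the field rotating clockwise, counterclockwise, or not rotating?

Near P at (-2.1, -1.8) the arrows show no circulation. The curl there is ≈0.

not rotating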